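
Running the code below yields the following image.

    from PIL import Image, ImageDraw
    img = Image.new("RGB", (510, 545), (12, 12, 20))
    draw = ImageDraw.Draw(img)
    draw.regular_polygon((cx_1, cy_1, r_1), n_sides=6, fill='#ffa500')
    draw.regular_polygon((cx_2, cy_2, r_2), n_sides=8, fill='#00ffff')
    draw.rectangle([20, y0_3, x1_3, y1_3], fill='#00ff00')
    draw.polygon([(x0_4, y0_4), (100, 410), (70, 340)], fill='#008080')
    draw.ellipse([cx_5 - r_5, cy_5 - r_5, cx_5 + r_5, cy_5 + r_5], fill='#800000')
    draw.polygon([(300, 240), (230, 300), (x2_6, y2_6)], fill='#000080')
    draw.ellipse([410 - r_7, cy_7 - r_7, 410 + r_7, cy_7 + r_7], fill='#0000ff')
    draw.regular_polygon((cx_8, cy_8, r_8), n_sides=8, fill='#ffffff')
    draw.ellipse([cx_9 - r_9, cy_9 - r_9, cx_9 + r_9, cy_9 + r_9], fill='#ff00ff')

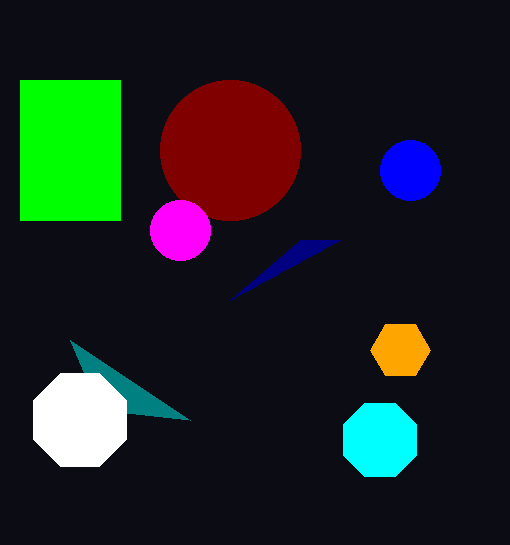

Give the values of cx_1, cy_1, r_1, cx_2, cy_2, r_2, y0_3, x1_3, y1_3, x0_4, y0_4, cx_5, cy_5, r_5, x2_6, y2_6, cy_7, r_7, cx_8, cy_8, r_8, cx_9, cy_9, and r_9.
cx_1 = 400
cy_1 = 350
r_1 = 30
cx_2 = 380
cy_2 = 440
r_2 = 40
y0_3 = 80
x1_3 = 120
y1_3 = 220
x0_4 = 190
y0_4 = 420
cx_5 = 230
cy_5 = 150
r_5 = 70
x2_6 = 340
y2_6 = 240
cy_7 = 170
r_7 = 30
cx_8 = 80
cy_8 = 420
r_8 = 50
cx_9 = 180
cy_9 = 230
r_9 = 30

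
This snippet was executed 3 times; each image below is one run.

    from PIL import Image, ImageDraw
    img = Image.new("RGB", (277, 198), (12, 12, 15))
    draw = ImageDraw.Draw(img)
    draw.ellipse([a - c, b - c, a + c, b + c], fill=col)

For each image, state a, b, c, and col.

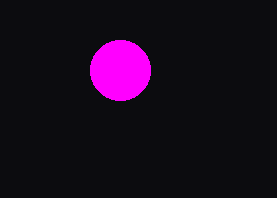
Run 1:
a = 120
b = 70
c = 30
col = 'magenta'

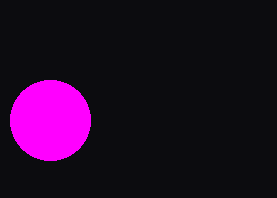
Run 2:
a = 50, b = 120, c = 40, col = 'magenta'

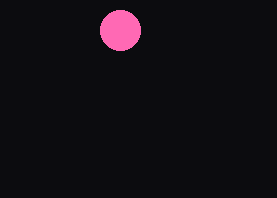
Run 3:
a = 120, b = 30, c = 20, col = 'hotpink'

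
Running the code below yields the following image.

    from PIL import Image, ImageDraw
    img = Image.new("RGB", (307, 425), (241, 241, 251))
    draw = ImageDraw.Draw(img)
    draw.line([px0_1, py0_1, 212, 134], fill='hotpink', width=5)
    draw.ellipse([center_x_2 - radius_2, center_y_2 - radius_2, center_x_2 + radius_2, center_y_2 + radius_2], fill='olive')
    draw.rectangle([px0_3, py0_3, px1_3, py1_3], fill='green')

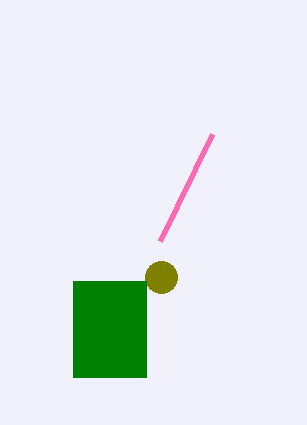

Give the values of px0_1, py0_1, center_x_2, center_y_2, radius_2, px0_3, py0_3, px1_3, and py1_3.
px0_1 = 160
py0_1 = 241
center_x_2 = 161
center_y_2 = 277
radius_2 = 16
px0_3 = 73
py0_3 = 281
px1_3 = 146
py1_3 = 377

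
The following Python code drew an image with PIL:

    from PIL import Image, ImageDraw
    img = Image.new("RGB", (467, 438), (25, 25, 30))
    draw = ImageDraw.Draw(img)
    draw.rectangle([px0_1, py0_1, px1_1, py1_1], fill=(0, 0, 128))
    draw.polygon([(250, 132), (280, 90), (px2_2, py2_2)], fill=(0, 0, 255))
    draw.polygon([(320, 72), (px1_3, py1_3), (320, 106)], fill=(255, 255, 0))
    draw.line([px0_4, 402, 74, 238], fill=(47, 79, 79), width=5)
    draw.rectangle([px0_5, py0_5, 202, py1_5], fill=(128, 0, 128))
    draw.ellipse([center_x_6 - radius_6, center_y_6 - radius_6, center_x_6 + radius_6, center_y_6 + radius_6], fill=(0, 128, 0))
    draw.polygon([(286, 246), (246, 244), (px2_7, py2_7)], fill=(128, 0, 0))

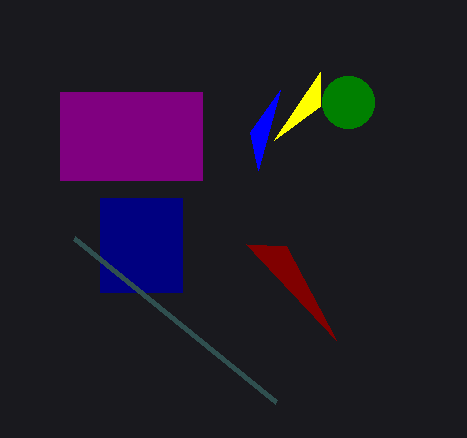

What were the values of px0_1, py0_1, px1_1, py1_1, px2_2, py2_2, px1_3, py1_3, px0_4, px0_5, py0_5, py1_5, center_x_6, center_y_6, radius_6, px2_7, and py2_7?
px0_1 = 100
py0_1 = 198
px1_1 = 182
py1_1 = 292
px2_2 = 258
py2_2 = 170
px1_3 = 274
py1_3 = 140
px0_4 = 276
px0_5 = 60
py0_5 = 92
py1_5 = 180
center_x_6 = 348
center_y_6 = 102
radius_6 = 26
px2_7 = 336
py2_7 = 340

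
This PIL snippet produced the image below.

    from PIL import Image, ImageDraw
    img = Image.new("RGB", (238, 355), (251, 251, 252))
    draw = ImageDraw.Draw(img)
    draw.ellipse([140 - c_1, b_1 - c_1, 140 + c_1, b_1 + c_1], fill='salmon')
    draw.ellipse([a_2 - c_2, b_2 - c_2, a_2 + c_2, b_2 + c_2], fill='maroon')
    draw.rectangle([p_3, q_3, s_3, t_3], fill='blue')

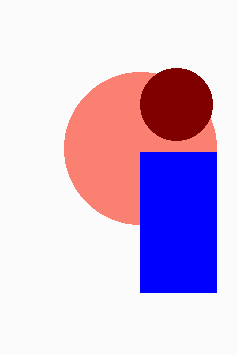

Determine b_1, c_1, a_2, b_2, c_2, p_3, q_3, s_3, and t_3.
b_1 = 148; c_1 = 76; a_2 = 176; b_2 = 104; c_2 = 36; p_3 = 140; q_3 = 152; s_3 = 216; t_3 = 292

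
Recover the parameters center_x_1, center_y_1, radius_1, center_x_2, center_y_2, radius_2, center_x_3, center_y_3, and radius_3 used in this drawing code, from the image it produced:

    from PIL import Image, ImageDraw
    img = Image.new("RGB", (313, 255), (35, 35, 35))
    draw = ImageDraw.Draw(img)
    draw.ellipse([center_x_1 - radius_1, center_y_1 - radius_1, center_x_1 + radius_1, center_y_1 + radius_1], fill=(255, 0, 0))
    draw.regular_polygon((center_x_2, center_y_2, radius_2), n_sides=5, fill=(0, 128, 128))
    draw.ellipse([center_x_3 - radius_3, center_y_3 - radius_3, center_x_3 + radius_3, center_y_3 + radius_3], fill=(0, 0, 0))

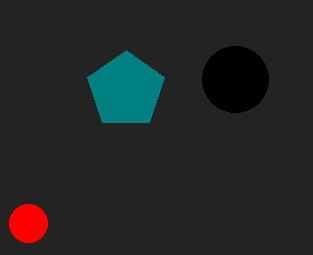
center_x_1 = 28
center_y_1 = 223
radius_1 = 19
center_x_2 = 126
center_y_2 = 90
radius_2 = 40
center_x_3 = 235
center_y_3 = 79
radius_3 = 33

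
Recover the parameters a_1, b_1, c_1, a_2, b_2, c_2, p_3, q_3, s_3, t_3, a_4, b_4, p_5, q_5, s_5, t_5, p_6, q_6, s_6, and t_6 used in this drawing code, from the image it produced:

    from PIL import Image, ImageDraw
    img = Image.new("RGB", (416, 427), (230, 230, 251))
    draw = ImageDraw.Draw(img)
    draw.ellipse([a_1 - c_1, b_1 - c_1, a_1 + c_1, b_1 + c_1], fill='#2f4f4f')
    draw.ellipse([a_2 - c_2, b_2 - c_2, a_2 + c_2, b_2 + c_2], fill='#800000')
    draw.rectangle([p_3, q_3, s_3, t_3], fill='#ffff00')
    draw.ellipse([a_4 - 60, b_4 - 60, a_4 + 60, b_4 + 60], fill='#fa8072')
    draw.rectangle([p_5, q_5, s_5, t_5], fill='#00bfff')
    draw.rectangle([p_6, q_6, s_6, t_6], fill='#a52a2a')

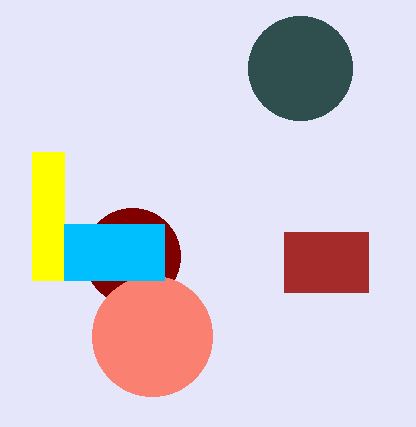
a_1 = 300, b_1 = 68, c_1 = 52, a_2 = 132, b_2 = 256, c_2 = 48, p_3 = 32, q_3 = 152, s_3 = 64, t_3 = 280, a_4 = 152, b_4 = 336, p_5 = 64, q_5 = 224, s_5 = 164, t_5 = 280, p_6 = 284, q_6 = 232, s_6 = 368, t_6 = 292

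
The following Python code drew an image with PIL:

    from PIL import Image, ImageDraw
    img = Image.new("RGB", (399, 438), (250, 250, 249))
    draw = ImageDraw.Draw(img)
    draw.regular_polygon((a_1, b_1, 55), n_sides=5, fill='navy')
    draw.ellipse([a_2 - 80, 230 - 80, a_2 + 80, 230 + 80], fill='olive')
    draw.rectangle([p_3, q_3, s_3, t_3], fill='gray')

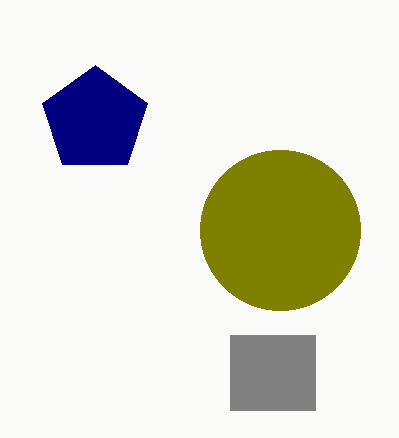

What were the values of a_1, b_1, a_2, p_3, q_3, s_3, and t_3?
a_1 = 95, b_1 = 120, a_2 = 280, p_3 = 230, q_3 = 335, s_3 = 315, t_3 = 410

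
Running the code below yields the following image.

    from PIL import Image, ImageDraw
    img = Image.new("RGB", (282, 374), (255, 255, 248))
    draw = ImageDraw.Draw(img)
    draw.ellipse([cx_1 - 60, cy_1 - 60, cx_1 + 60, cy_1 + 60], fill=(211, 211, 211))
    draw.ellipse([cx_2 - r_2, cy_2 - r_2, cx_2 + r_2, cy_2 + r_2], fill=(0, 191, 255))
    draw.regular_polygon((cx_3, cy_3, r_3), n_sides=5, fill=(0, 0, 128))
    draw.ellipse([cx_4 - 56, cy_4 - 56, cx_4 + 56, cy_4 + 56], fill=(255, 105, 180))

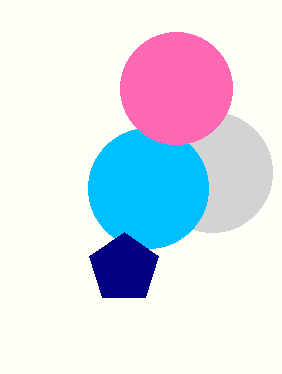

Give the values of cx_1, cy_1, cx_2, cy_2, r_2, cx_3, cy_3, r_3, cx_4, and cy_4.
cx_1 = 212; cy_1 = 172; cx_2 = 148; cy_2 = 188; r_2 = 60; cx_3 = 124; cy_3 = 268; r_3 = 36; cx_4 = 176; cy_4 = 88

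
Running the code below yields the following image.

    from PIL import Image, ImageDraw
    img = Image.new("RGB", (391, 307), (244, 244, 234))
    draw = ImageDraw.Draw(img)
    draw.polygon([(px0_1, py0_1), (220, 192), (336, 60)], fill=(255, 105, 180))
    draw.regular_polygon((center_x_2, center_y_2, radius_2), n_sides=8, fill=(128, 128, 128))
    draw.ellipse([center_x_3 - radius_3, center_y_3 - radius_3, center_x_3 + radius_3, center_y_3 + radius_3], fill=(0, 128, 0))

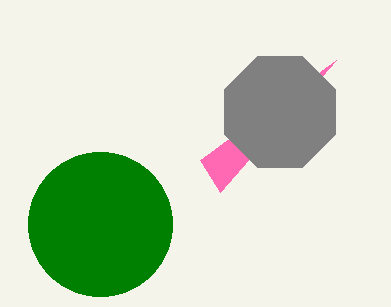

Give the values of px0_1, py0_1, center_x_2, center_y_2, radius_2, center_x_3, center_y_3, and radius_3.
px0_1 = 200; py0_1 = 160; center_x_2 = 280; center_y_2 = 112; radius_2 = 60; center_x_3 = 100; center_y_3 = 224; radius_3 = 72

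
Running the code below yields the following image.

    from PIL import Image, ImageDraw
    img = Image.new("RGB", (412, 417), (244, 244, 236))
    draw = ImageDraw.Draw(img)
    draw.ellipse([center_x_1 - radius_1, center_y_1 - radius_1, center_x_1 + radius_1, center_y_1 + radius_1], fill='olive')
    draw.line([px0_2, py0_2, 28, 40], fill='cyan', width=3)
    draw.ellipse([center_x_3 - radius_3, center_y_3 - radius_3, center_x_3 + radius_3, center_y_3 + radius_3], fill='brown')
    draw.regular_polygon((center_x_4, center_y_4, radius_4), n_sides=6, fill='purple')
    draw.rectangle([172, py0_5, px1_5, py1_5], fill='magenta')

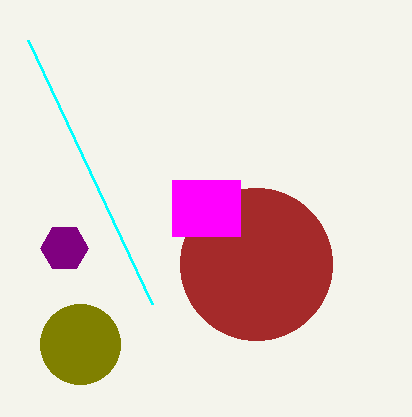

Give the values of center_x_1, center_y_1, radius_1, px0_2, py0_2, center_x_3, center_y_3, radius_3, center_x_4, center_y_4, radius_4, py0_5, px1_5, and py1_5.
center_x_1 = 80, center_y_1 = 344, radius_1 = 40, px0_2 = 152, py0_2 = 304, center_x_3 = 256, center_y_3 = 264, radius_3 = 76, center_x_4 = 64, center_y_4 = 248, radius_4 = 24, py0_5 = 180, px1_5 = 240, py1_5 = 236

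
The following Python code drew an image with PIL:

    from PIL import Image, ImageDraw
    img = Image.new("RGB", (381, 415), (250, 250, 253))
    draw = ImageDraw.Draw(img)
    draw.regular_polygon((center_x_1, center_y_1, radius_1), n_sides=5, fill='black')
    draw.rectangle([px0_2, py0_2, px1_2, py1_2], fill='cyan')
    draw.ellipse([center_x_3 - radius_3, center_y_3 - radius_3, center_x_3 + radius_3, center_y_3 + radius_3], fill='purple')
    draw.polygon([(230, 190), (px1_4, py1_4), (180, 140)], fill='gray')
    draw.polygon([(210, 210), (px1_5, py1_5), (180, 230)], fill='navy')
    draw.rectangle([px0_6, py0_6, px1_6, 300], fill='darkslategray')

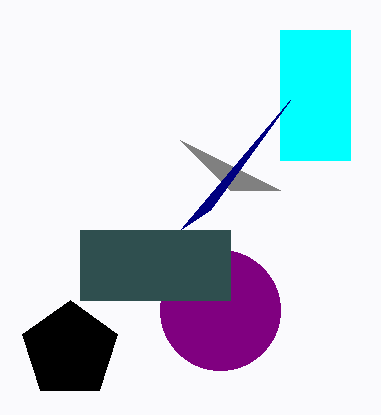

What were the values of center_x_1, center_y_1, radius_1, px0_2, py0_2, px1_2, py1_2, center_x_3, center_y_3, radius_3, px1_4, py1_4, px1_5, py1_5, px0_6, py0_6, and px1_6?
center_x_1 = 70; center_y_1 = 350; radius_1 = 50; px0_2 = 280; py0_2 = 30; px1_2 = 350; py1_2 = 160; center_x_3 = 220; center_y_3 = 310; radius_3 = 60; px1_4 = 280; py1_4 = 190; px1_5 = 290; py1_5 = 100; px0_6 = 80; py0_6 = 230; px1_6 = 230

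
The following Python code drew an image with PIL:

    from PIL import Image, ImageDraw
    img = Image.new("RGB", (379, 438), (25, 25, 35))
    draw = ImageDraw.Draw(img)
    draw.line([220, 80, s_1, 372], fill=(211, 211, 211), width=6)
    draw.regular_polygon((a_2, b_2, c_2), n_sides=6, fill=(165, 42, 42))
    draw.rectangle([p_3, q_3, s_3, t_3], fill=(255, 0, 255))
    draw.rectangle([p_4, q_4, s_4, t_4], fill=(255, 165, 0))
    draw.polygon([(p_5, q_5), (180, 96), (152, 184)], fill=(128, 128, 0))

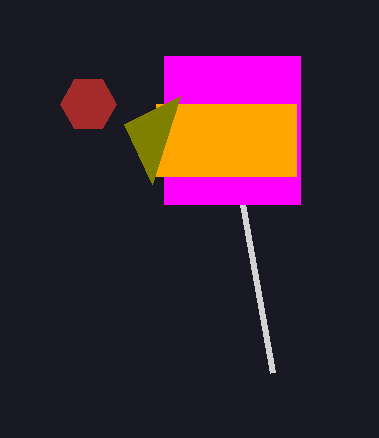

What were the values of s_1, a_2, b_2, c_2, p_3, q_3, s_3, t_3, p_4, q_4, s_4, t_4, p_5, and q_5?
s_1 = 272, a_2 = 88, b_2 = 104, c_2 = 28, p_3 = 164, q_3 = 56, s_3 = 300, t_3 = 204, p_4 = 156, q_4 = 104, s_4 = 296, t_4 = 176, p_5 = 124, q_5 = 124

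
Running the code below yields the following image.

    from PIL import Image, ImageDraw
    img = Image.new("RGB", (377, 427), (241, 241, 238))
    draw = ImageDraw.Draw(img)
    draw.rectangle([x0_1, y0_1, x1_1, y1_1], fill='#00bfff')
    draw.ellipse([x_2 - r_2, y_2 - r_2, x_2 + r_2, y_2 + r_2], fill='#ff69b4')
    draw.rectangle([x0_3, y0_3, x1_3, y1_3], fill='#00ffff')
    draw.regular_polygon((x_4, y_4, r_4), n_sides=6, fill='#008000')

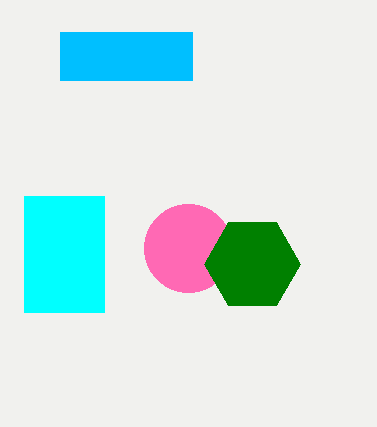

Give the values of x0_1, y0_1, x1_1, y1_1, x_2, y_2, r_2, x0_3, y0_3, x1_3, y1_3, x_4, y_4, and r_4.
x0_1 = 60
y0_1 = 32
x1_1 = 192
y1_1 = 80
x_2 = 188
y_2 = 248
r_2 = 44
x0_3 = 24
y0_3 = 196
x1_3 = 104
y1_3 = 312
x_4 = 252
y_4 = 264
r_4 = 48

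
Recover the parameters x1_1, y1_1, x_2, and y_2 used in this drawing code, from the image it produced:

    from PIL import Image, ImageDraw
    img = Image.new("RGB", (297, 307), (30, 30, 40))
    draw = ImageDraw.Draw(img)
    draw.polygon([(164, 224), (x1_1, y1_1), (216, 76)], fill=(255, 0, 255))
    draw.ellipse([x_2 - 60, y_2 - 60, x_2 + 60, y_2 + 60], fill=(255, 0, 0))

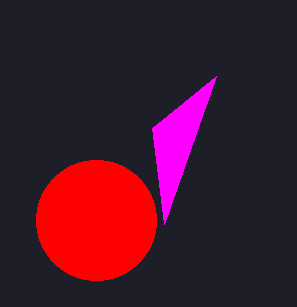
x1_1 = 152
y1_1 = 128
x_2 = 96
y_2 = 220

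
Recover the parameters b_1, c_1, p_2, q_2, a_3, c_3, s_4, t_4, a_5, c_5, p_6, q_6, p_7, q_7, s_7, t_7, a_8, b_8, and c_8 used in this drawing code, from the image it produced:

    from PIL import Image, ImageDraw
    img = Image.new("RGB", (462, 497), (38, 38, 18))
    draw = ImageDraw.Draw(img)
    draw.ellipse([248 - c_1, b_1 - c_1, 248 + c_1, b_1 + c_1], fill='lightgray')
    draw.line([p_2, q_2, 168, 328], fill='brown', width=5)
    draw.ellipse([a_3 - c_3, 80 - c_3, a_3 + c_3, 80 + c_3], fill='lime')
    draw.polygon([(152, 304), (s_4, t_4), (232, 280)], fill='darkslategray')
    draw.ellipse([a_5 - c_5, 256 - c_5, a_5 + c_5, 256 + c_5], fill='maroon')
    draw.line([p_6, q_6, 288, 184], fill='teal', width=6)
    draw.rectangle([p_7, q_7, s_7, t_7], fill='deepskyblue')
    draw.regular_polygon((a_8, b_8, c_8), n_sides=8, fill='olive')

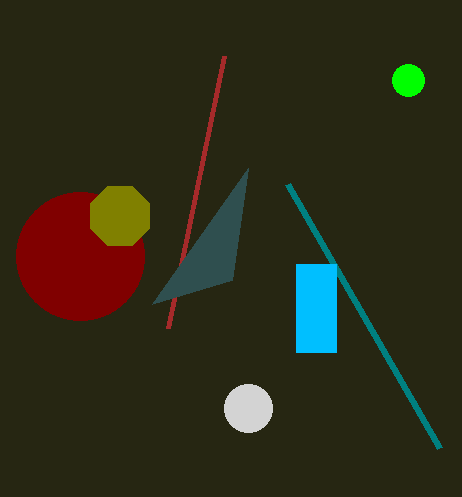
b_1 = 408, c_1 = 24, p_2 = 224, q_2 = 56, a_3 = 408, c_3 = 16, s_4 = 248, t_4 = 168, a_5 = 80, c_5 = 64, p_6 = 440, q_6 = 448, p_7 = 296, q_7 = 264, s_7 = 336, t_7 = 352, a_8 = 120, b_8 = 216, c_8 = 32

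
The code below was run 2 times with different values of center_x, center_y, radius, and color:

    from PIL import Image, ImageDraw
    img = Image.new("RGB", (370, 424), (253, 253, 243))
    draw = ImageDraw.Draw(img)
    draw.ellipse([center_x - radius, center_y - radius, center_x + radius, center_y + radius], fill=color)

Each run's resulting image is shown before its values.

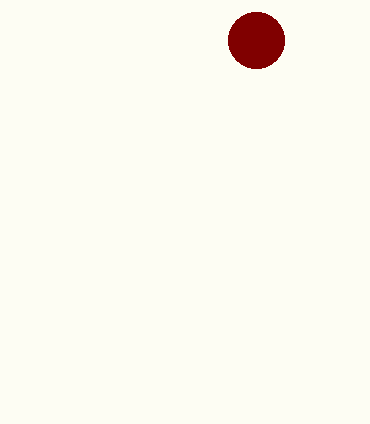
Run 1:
center_x = 256, center_y = 40, radius = 28, color = 'maroon'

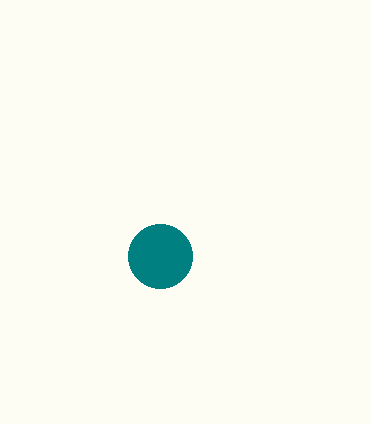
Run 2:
center_x = 160; center_y = 256; radius = 32; color = 'teal'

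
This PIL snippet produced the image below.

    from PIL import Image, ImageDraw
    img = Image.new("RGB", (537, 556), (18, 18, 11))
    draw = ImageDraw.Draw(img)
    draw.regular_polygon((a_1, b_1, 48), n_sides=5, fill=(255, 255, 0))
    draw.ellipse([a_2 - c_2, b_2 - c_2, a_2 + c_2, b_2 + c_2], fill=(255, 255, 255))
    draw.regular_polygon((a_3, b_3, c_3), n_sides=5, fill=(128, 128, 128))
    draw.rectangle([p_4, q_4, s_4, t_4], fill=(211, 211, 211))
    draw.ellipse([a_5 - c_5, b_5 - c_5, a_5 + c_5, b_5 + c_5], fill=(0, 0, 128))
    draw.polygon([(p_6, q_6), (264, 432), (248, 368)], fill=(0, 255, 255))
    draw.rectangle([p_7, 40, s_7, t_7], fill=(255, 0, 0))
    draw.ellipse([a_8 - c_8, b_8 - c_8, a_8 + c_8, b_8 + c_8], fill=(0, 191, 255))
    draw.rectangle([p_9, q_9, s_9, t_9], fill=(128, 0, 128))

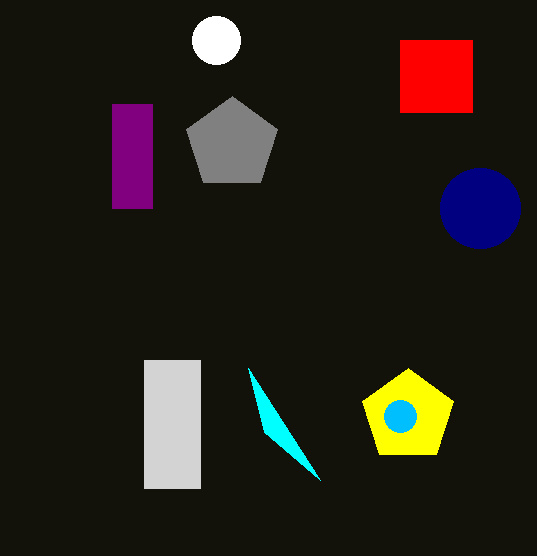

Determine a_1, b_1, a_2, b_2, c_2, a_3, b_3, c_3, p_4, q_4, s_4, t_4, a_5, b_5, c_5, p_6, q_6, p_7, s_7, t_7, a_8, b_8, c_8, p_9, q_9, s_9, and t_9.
a_1 = 408; b_1 = 416; a_2 = 216; b_2 = 40; c_2 = 24; a_3 = 232; b_3 = 144; c_3 = 48; p_4 = 144; q_4 = 360; s_4 = 200; t_4 = 488; a_5 = 480; b_5 = 208; c_5 = 40; p_6 = 320; q_6 = 480; p_7 = 400; s_7 = 472; t_7 = 112; a_8 = 400; b_8 = 416; c_8 = 16; p_9 = 112; q_9 = 104; s_9 = 152; t_9 = 208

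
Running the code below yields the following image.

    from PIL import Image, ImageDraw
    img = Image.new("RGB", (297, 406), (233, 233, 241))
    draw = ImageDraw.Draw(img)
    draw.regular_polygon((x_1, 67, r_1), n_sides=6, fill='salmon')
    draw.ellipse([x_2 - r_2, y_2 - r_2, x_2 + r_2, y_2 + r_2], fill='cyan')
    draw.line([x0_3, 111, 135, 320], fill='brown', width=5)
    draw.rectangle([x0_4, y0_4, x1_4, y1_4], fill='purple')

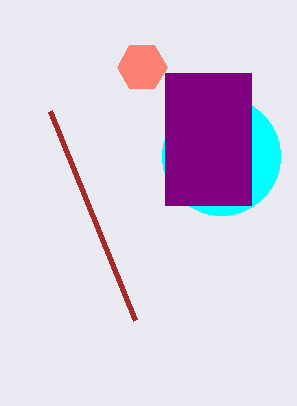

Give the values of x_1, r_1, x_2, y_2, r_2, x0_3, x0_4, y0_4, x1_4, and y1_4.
x_1 = 142
r_1 = 25
x_2 = 221
y_2 = 156
r_2 = 59
x0_3 = 50
x0_4 = 165
y0_4 = 73
x1_4 = 251
y1_4 = 205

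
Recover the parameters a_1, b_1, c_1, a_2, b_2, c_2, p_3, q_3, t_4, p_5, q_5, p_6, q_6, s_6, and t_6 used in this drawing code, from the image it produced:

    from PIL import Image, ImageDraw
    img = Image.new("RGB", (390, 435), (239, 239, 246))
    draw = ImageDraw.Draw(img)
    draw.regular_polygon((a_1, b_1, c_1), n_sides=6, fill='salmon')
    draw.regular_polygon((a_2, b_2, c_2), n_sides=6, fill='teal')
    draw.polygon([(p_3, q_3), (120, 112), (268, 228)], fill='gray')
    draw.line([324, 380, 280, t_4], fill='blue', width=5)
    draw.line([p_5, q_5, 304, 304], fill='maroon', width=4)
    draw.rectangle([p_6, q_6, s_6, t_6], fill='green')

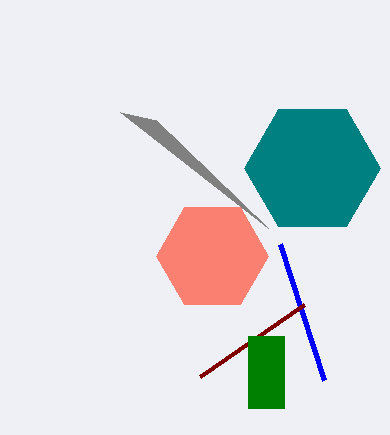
a_1 = 212, b_1 = 256, c_1 = 56, a_2 = 312, b_2 = 168, c_2 = 68, p_3 = 156, q_3 = 120, t_4 = 244, p_5 = 200, q_5 = 376, p_6 = 248, q_6 = 336, s_6 = 284, t_6 = 408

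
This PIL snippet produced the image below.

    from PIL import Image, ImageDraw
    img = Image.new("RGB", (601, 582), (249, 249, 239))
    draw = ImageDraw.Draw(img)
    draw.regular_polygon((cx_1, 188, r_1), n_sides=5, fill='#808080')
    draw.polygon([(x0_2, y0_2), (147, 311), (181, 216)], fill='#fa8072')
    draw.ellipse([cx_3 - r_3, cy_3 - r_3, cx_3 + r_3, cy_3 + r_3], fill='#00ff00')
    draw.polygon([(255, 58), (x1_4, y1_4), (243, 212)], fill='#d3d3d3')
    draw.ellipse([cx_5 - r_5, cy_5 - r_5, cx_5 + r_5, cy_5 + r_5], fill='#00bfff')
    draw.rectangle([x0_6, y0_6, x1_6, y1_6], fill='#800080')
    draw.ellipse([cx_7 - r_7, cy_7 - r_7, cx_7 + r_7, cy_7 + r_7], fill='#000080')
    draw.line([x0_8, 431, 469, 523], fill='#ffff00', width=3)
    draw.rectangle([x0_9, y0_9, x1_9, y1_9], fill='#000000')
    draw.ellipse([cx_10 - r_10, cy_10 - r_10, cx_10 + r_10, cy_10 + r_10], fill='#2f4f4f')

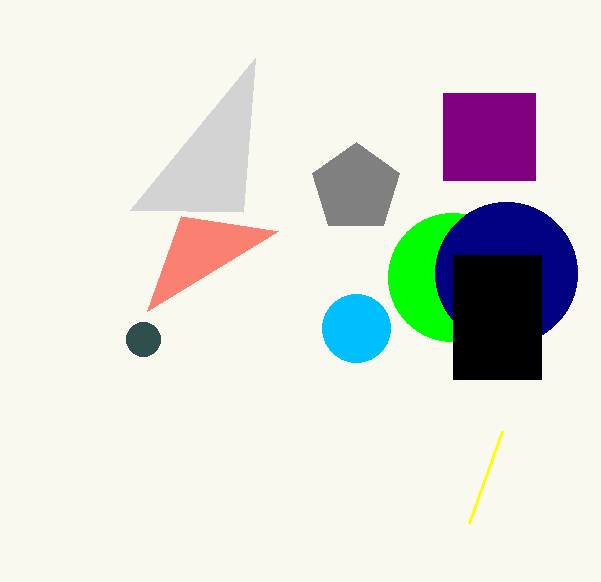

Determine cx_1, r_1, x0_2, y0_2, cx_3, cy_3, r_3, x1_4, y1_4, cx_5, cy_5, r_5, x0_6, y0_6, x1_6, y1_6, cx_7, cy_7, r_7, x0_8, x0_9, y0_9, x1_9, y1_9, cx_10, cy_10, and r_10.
cx_1 = 356; r_1 = 46; x0_2 = 278; y0_2 = 231; cx_3 = 452; cy_3 = 277; r_3 = 64; x1_4 = 130; y1_4 = 210; cx_5 = 356; cy_5 = 328; r_5 = 34; x0_6 = 443; y0_6 = 93; x1_6 = 535; y1_6 = 180; cx_7 = 506; cy_7 = 273; r_7 = 71; x0_8 = 502; x0_9 = 453; y0_9 = 255; x1_9 = 541; y1_9 = 379; cx_10 = 143; cy_10 = 339; r_10 = 17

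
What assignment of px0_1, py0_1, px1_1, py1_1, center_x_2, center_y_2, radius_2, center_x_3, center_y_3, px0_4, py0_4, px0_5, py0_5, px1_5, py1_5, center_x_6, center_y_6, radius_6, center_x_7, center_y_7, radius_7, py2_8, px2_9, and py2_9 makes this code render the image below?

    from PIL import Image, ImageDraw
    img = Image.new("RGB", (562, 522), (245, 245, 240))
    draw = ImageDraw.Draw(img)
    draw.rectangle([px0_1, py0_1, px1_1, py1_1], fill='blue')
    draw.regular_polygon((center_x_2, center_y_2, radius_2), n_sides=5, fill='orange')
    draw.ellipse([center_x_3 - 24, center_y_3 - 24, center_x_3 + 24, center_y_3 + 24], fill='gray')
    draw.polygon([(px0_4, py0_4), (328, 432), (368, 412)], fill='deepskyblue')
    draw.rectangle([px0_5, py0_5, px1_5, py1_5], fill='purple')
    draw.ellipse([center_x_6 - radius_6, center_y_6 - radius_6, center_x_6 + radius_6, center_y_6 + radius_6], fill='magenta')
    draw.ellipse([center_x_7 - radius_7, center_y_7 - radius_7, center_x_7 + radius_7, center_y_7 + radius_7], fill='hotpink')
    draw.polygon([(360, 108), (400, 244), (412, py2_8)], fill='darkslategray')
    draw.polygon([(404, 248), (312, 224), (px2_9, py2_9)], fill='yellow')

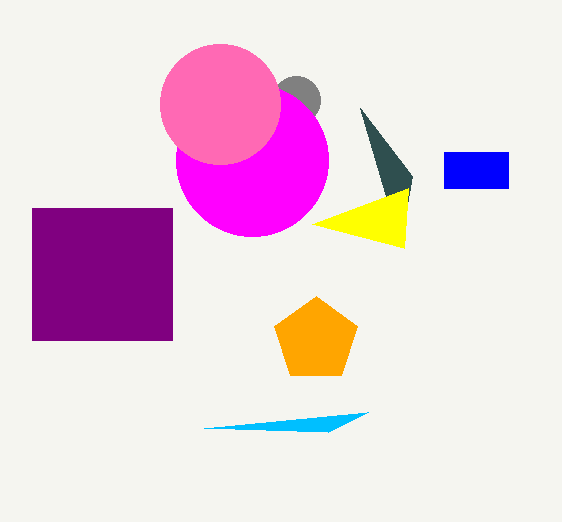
px0_1 = 444; py0_1 = 152; px1_1 = 508; py1_1 = 188; center_x_2 = 316; center_y_2 = 340; radius_2 = 44; center_x_3 = 296; center_y_3 = 100; px0_4 = 204; py0_4 = 428; px0_5 = 32; py0_5 = 208; px1_5 = 172; py1_5 = 340; center_x_6 = 252; center_y_6 = 160; radius_6 = 76; center_x_7 = 220; center_y_7 = 104; radius_7 = 60; py2_8 = 176; px2_9 = 408; py2_9 = 188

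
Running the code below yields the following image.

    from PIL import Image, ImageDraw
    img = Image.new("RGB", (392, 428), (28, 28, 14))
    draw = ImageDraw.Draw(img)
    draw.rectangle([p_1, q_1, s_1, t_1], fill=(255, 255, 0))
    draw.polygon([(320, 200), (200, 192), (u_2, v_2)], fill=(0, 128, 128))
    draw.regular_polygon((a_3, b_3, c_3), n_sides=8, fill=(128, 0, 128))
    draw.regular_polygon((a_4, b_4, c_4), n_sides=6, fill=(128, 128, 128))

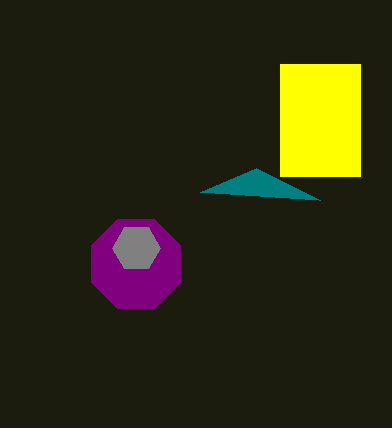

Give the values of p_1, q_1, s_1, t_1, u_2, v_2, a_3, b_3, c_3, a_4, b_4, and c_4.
p_1 = 280, q_1 = 64, s_1 = 360, t_1 = 176, u_2 = 256, v_2 = 168, a_3 = 136, b_3 = 264, c_3 = 48, a_4 = 136, b_4 = 248, c_4 = 24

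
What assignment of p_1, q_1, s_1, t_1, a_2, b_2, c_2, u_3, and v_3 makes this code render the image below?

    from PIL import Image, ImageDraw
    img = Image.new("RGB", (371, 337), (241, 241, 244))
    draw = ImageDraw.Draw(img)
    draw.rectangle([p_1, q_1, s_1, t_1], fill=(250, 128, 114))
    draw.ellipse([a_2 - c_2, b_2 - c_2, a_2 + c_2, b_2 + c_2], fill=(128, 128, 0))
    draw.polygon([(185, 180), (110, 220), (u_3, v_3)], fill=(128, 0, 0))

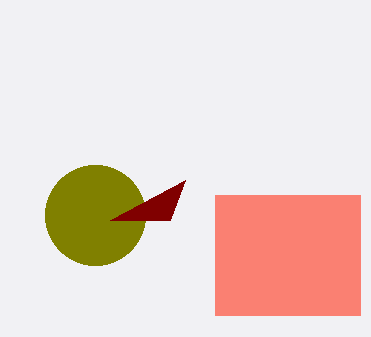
p_1 = 215; q_1 = 195; s_1 = 360; t_1 = 315; a_2 = 95; b_2 = 215; c_2 = 50; u_3 = 170; v_3 = 220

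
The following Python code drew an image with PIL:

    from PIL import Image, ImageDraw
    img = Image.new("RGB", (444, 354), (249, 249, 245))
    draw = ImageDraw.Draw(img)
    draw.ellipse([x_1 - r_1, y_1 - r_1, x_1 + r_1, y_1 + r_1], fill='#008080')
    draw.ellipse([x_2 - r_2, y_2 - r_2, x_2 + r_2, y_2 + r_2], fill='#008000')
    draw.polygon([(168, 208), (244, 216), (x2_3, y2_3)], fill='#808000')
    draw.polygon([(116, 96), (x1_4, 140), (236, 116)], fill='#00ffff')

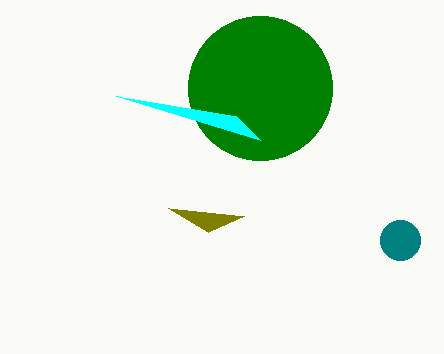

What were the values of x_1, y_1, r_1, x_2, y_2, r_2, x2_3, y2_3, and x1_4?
x_1 = 400, y_1 = 240, r_1 = 20, x_2 = 260, y_2 = 88, r_2 = 72, x2_3 = 208, y2_3 = 232, x1_4 = 260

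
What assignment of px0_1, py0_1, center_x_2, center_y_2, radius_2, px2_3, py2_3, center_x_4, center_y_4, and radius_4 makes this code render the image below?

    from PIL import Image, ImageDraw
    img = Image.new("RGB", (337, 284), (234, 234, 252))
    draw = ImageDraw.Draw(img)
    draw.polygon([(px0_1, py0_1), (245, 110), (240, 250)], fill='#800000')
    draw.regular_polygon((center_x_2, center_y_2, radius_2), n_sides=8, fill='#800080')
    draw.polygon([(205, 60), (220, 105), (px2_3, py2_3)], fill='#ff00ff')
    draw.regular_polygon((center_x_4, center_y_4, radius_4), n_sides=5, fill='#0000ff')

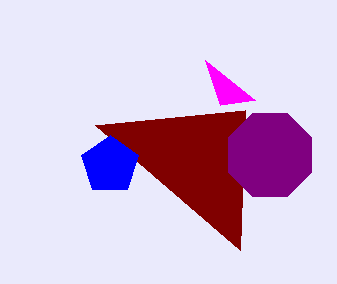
px0_1 = 95, py0_1 = 125, center_x_2 = 270, center_y_2 = 155, radius_2 = 45, px2_3 = 255, py2_3 = 100, center_x_4 = 110, center_y_4 = 165, radius_4 = 30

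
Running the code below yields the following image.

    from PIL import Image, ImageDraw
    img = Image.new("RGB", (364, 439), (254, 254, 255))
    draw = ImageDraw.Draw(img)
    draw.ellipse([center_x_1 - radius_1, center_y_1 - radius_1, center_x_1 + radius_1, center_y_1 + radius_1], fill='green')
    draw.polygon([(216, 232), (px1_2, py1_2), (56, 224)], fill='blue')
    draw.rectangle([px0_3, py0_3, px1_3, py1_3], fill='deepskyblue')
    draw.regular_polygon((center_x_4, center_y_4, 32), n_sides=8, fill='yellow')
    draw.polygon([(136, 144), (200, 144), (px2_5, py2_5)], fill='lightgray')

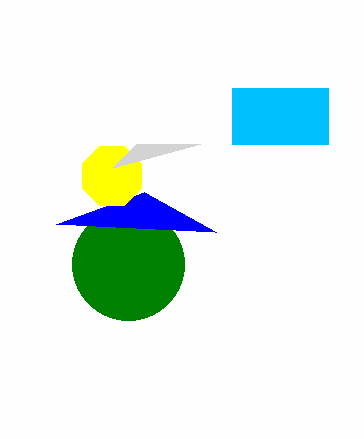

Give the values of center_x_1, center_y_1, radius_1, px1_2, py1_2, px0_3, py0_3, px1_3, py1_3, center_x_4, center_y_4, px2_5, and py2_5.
center_x_1 = 128; center_y_1 = 264; radius_1 = 56; px1_2 = 144; py1_2 = 192; px0_3 = 232; py0_3 = 88; px1_3 = 328; py1_3 = 144; center_x_4 = 112; center_y_4 = 176; px2_5 = 112; py2_5 = 168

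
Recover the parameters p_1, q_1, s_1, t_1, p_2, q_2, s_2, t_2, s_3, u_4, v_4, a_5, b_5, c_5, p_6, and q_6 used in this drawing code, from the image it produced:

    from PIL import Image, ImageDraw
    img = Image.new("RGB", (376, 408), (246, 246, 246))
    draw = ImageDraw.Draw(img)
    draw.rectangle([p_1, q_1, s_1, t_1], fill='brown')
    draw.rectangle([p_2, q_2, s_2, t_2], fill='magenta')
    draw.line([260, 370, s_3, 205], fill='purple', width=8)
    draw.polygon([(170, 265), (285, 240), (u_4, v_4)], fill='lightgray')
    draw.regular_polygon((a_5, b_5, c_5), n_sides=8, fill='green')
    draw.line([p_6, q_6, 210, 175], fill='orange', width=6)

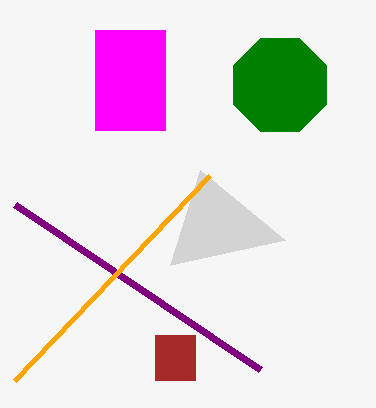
p_1 = 155, q_1 = 335, s_1 = 195, t_1 = 380, p_2 = 95, q_2 = 30, s_2 = 165, t_2 = 130, s_3 = 15, u_4 = 200, v_4 = 170, a_5 = 280, b_5 = 85, c_5 = 50, p_6 = 15, q_6 = 380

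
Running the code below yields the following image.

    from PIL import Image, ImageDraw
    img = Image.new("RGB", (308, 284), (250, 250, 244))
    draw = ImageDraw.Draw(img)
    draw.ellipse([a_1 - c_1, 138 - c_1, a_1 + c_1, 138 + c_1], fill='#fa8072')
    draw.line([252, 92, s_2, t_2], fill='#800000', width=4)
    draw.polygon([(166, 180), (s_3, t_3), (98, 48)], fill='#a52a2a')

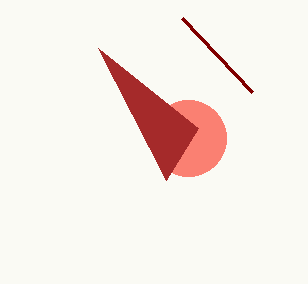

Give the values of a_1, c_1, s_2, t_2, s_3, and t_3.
a_1 = 188, c_1 = 38, s_2 = 182, t_2 = 18, s_3 = 198, t_3 = 128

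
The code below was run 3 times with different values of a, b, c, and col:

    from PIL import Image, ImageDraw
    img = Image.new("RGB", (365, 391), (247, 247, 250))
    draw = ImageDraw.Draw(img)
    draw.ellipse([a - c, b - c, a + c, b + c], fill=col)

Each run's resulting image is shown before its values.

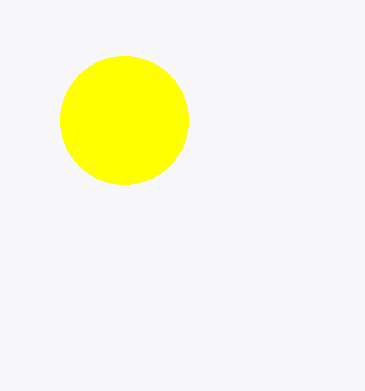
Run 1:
a = 124, b = 120, c = 64, col = 'yellow'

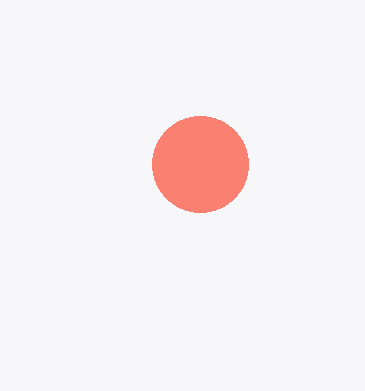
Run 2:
a = 200; b = 164; c = 48; col = 'salmon'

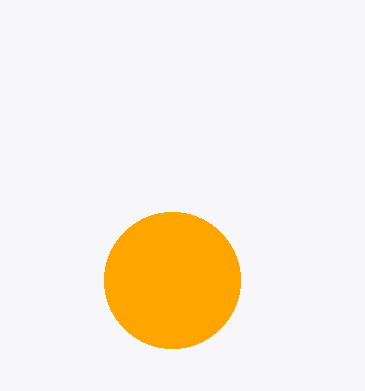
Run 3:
a = 172; b = 280; c = 68; col = 'orange'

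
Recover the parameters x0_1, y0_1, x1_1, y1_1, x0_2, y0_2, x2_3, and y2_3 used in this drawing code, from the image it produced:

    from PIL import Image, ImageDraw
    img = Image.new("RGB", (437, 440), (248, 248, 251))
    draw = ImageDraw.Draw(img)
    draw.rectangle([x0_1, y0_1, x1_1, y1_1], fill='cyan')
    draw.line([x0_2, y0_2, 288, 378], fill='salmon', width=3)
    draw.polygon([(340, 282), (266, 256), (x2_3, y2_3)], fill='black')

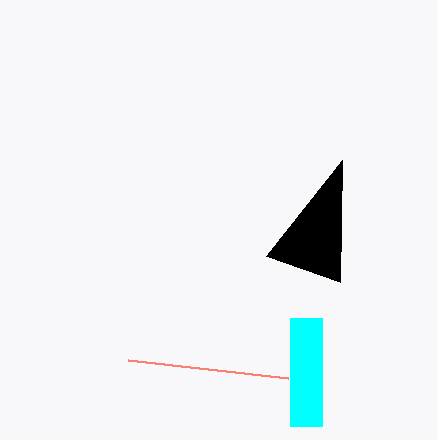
x0_1 = 290, y0_1 = 318, x1_1 = 322, y1_1 = 426, x0_2 = 128, y0_2 = 360, x2_3 = 342, y2_3 = 160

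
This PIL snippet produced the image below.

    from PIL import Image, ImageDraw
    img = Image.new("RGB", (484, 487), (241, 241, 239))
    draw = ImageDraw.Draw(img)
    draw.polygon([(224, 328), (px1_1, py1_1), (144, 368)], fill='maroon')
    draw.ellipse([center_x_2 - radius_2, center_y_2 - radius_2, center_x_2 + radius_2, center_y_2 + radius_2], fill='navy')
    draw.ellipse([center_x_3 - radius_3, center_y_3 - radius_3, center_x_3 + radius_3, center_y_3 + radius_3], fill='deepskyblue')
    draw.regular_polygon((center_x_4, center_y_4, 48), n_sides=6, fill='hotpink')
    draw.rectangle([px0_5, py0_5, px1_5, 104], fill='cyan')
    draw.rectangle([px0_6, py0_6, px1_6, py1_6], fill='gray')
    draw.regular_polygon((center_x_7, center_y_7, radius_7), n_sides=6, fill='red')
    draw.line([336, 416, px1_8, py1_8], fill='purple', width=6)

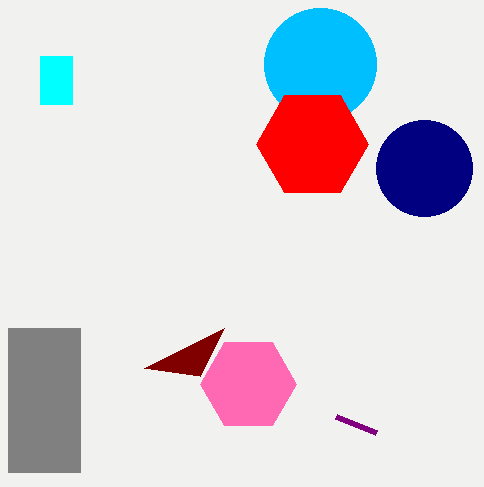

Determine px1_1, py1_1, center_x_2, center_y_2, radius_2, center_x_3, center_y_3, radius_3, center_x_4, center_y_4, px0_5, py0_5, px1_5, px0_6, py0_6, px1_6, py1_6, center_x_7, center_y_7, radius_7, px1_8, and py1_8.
px1_1 = 200; py1_1 = 376; center_x_2 = 424; center_y_2 = 168; radius_2 = 48; center_x_3 = 320; center_y_3 = 64; radius_3 = 56; center_x_4 = 248; center_y_4 = 384; px0_5 = 40; py0_5 = 56; px1_5 = 72; px0_6 = 8; py0_6 = 328; px1_6 = 80; py1_6 = 472; center_x_7 = 312; center_y_7 = 144; radius_7 = 56; px1_8 = 376; py1_8 = 432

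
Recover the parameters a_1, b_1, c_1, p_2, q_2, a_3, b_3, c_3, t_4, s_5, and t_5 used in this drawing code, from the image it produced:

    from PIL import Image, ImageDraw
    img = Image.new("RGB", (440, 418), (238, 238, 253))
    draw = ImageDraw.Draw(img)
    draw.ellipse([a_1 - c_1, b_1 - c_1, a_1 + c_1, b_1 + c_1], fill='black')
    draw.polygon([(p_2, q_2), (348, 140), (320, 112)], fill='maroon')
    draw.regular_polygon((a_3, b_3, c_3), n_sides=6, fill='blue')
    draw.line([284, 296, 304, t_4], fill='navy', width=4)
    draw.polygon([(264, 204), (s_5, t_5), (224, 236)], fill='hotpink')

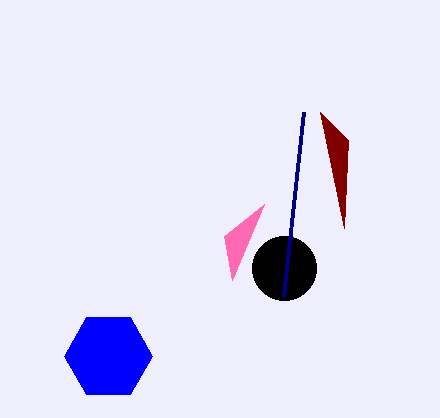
a_1 = 284
b_1 = 268
c_1 = 32
p_2 = 344
q_2 = 228
a_3 = 108
b_3 = 356
c_3 = 44
t_4 = 112
s_5 = 232
t_5 = 280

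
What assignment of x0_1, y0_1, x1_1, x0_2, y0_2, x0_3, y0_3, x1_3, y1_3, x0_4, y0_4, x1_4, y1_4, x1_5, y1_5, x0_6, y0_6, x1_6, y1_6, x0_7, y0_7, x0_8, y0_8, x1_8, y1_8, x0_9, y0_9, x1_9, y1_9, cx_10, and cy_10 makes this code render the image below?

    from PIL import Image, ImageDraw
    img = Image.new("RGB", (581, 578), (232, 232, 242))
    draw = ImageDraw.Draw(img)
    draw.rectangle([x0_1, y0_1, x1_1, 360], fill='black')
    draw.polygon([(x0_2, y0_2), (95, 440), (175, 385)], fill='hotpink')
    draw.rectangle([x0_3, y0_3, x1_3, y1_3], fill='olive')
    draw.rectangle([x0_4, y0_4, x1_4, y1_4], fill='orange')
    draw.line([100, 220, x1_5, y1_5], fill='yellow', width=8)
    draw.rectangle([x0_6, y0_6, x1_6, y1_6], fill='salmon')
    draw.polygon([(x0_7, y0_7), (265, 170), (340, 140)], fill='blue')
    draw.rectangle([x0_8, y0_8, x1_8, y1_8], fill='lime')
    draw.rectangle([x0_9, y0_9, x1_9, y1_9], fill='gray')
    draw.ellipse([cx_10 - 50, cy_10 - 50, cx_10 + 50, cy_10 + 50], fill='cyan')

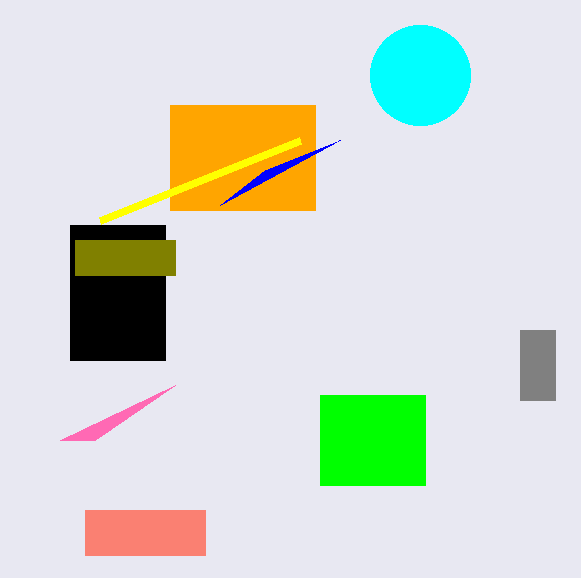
x0_1 = 70; y0_1 = 225; x1_1 = 165; x0_2 = 60; y0_2 = 440; x0_3 = 75; y0_3 = 240; x1_3 = 175; y1_3 = 275; x0_4 = 170; y0_4 = 105; x1_4 = 315; y1_4 = 210; x1_5 = 300; y1_5 = 140; x0_6 = 85; y0_6 = 510; x1_6 = 205; y1_6 = 555; x0_7 = 220; y0_7 = 205; x0_8 = 320; y0_8 = 395; x1_8 = 425; y1_8 = 485; x0_9 = 520; y0_9 = 330; x1_9 = 555; y1_9 = 400; cx_10 = 420; cy_10 = 75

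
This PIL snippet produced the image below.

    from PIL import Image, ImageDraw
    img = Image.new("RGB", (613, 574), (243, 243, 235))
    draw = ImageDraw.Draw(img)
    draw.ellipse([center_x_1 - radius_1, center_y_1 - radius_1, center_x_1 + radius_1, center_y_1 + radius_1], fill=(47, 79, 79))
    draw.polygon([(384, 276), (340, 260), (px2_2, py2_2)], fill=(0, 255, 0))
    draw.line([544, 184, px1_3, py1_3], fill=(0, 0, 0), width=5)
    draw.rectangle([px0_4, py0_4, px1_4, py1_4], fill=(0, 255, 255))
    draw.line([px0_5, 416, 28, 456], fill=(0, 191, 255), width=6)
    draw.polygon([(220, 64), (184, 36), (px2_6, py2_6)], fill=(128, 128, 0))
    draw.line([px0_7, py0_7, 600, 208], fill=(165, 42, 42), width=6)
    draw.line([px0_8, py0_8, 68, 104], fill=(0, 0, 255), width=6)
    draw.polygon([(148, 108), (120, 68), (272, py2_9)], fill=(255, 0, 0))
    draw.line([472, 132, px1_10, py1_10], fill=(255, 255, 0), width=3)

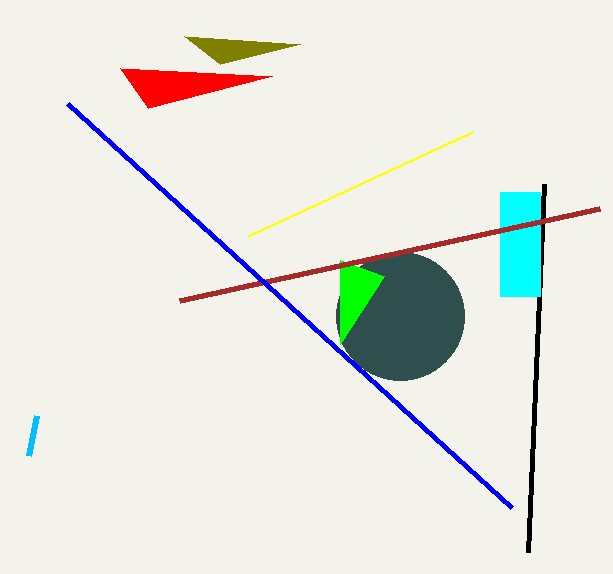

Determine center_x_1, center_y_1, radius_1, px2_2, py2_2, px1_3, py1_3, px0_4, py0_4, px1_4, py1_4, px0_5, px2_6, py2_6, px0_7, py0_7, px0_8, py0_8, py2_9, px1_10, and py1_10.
center_x_1 = 400, center_y_1 = 316, radius_1 = 64, px2_2 = 340, py2_2 = 344, px1_3 = 528, py1_3 = 552, px0_4 = 500, py0_4 = 192, px1_4 = 540, py1_4 = 296, px0_5 = 36, px2_6 = 300, py2_6 = 44, px0_7 = 180, py0_7 = 300, px0_8 = 512, py0_8 = 508, py2_9 = 76, px1_10 = 248, py1_10 = 236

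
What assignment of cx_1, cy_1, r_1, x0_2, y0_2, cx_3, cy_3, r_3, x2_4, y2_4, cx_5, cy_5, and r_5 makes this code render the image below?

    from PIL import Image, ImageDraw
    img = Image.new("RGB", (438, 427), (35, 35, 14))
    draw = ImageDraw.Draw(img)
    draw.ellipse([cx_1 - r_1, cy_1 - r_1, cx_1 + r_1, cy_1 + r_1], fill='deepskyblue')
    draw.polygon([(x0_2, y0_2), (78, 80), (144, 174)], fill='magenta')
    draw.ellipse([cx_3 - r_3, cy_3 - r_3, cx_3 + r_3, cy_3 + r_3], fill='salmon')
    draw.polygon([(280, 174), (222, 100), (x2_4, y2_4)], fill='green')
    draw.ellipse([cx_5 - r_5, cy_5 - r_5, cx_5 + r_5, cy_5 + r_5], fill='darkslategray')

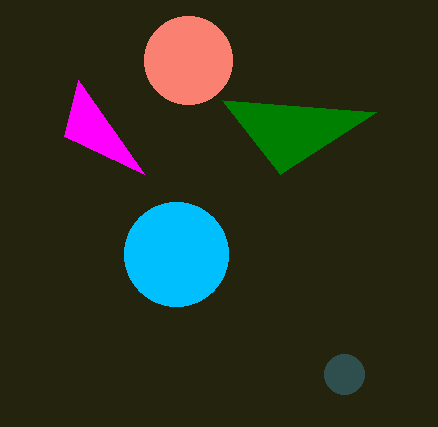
cx_1 = 176
cy_1 = 254
r_1 = 52
x0_2 = 64
y0_2 = 136
cx_3 = 188
cy_3 = 60
r_3 = 44
x2_4 = 376
y2_4 = 112
cx_5 = 344
cy_5 = 374
r_5 = 20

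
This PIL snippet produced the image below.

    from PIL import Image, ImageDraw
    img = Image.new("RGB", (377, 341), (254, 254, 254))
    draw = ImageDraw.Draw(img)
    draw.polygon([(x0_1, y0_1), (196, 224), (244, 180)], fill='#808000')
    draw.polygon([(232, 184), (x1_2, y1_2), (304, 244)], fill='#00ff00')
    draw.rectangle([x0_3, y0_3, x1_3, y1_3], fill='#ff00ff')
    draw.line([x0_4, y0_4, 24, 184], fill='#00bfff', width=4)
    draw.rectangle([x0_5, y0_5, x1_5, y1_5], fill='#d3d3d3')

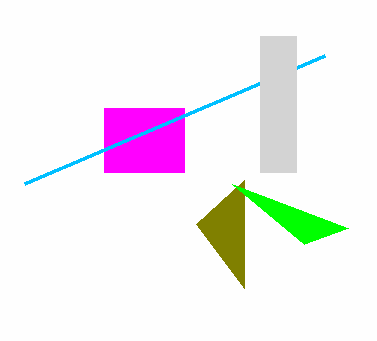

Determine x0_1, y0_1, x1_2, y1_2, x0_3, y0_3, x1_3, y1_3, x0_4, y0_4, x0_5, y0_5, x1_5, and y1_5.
x0_1 = 244; y0_1 = 288; x1_2 = 348; y1_2 = 228; x0_3 = 104; y0_3 = 108; x1_3 = 184; y1_3 = 172; x0_4 = 324; y0_4 = 56; x0_5 = 260; y0_5 = 36; x1_5 = 296; y1_5 = 172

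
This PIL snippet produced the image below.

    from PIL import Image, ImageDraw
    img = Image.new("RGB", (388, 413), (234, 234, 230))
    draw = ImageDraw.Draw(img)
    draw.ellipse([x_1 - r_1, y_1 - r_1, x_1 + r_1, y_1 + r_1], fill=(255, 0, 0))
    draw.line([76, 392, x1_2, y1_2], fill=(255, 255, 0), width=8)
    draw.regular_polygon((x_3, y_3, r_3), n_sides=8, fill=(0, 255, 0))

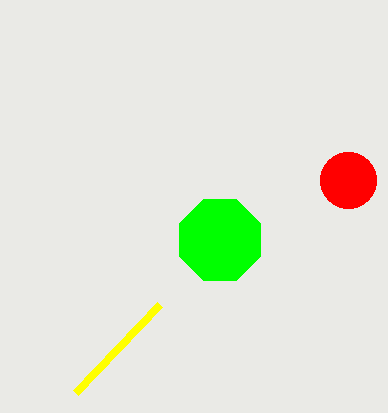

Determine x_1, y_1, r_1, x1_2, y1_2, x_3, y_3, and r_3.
x_1 = 348; y_1 = 180; r_1 = 28; x1_2 = 160; y1_2 = 304; x_3 = 220; y_3 = 240; r_3 = 44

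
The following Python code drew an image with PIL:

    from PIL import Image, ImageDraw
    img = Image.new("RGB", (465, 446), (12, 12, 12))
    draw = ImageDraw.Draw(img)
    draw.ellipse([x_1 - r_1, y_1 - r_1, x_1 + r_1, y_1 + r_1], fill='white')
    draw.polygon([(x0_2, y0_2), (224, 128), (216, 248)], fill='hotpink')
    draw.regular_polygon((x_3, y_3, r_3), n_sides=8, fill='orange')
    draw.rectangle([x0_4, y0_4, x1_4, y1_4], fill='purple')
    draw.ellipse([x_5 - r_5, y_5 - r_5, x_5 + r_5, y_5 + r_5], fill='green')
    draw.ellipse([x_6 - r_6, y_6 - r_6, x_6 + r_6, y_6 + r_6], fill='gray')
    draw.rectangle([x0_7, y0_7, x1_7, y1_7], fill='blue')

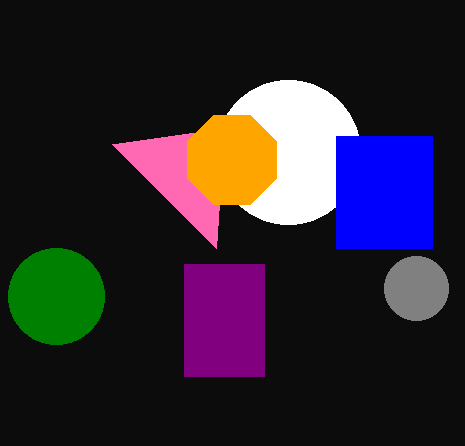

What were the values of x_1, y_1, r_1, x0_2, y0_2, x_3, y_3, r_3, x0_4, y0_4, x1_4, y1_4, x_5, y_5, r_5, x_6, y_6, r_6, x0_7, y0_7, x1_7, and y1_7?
x_1 = 288; y_1 = 152; r_1 = 72; x0_2 = 112; y0_2 = 144; x_3 = 232; y_3 = 160; r_3 = 48; x0_4 = 184; y0_4 = 264; x1_4 = 264; y1_4 = 376; x_5 = 56; y_5 = 296; r_5 = 48; x_6 = 416; y_6 = 288; r_6 = 32; x0_7 = 336; y0_7 = 136; x1_7 = 432; y1_7 = 248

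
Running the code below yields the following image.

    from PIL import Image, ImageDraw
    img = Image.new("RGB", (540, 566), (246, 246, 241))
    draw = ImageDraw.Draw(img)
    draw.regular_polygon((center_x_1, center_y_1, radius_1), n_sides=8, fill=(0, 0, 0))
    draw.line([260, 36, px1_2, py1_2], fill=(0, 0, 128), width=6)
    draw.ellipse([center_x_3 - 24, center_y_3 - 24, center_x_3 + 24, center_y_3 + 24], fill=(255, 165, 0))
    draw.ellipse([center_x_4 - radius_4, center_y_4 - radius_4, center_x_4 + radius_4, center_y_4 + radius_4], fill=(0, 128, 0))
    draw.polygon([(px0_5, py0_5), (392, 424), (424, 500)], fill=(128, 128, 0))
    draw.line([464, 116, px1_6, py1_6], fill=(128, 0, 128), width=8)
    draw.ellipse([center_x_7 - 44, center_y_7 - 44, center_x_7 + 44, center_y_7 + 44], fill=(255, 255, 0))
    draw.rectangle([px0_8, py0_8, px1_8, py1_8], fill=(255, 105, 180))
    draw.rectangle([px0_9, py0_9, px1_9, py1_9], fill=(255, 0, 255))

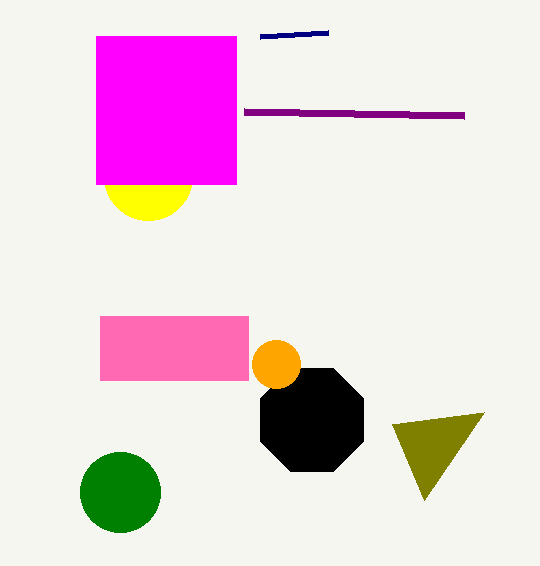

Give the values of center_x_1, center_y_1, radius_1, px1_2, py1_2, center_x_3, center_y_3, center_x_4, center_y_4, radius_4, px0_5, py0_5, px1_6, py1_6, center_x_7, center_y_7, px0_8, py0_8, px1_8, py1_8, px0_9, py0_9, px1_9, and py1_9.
center_x_1 = 312; center_y_1 = 420; radius_1 = 56; px1_2 = 328; py1_2 = 32; center_x_3 = 276; center_y_3 = 364; center_x_4 = 120; center_y_4 = 492; radius_4 = 40; px0_5 = 484; py0_5 = 412; px1_6 = 244; py1_6 = 112; center_x_7 = 148; center_y_7 = 176; px0_8 = 100; py0_8 = 316; px1_8 = 248; py1_8 = 380; px0_9 = 96; py0_9 = 36; px1_9 = 236; py1_9 = 184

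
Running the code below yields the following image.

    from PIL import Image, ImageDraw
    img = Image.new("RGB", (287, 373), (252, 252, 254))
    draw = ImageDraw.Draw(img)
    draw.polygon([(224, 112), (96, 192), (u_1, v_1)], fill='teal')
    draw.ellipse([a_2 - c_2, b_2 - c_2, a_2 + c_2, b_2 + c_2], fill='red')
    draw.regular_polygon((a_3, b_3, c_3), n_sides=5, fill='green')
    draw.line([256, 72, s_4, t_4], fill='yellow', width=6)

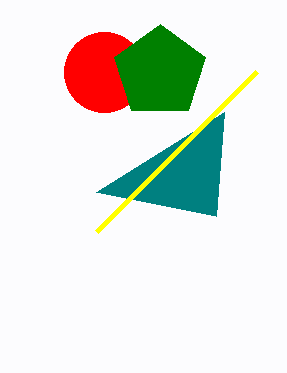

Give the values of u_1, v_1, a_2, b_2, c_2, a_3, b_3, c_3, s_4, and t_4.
u_1 = 216; v_1 = 216; a_2 = 104; b_2 = 72; c_2 = 40; a_3 = 160; b_3 = 72; c_3 = 48; s_4 = 96; t_4 = 232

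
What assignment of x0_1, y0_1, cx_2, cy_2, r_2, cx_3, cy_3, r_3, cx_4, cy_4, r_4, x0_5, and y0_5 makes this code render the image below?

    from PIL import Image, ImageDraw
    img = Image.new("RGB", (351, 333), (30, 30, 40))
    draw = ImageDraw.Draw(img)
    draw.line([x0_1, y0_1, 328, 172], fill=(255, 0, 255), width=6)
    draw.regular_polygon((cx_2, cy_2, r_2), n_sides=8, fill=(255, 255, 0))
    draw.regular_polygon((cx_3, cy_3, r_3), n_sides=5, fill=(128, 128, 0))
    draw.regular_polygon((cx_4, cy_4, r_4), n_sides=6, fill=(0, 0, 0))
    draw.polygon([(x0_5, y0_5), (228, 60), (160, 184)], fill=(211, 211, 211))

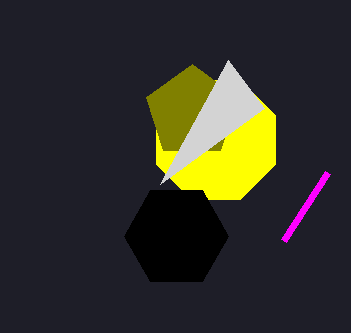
x0_1 = 284; y0_1 = 240; cx_2 = 216; cy_2 = 140; r_2 = 64; cx_3 = 192; cy_3 = 112; r_3 = 48; cx_4 = 176; cy_4 = 236; r_4 = 52; x0_5 = 264; y0_5 = 108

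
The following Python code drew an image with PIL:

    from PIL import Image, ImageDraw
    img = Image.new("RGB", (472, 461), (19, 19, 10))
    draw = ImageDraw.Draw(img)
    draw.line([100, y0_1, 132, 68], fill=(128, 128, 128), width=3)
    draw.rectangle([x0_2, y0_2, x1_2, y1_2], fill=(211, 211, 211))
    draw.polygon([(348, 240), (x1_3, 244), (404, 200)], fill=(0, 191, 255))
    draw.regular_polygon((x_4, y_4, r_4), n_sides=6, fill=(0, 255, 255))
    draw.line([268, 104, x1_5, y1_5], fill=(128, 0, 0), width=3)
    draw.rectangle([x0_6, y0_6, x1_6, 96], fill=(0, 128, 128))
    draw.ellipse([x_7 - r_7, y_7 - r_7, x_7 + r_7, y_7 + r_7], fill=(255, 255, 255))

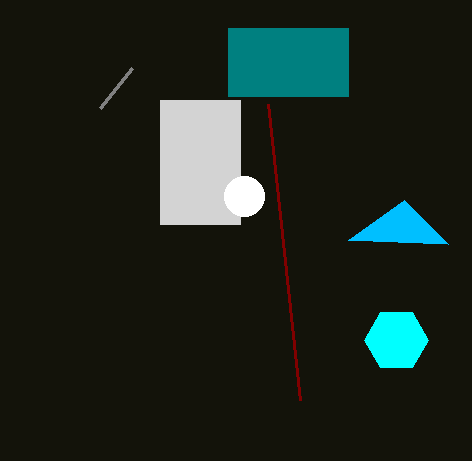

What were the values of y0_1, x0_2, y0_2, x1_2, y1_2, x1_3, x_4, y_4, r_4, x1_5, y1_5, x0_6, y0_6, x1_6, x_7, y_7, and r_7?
y0_1 = 108; x0_2 = 160; y0_2 = 100; x1_2 = 240; y1_2 = 224; x1_3 = 448; x_4 = 396; y_4 = 340; r_4 = 32; x1_5 = 300; y1_5 = 400; x0_6 = 228; y0_6 = 28; x1_6 = 348; x_7 = 244; y_7 = 196; r_7 = 20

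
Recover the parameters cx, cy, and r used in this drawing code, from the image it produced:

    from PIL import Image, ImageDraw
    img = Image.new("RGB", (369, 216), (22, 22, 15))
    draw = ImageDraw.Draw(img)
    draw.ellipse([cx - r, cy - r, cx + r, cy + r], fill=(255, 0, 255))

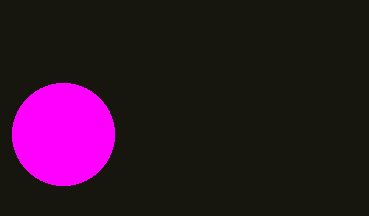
cx = 63, cy = 134, r = 51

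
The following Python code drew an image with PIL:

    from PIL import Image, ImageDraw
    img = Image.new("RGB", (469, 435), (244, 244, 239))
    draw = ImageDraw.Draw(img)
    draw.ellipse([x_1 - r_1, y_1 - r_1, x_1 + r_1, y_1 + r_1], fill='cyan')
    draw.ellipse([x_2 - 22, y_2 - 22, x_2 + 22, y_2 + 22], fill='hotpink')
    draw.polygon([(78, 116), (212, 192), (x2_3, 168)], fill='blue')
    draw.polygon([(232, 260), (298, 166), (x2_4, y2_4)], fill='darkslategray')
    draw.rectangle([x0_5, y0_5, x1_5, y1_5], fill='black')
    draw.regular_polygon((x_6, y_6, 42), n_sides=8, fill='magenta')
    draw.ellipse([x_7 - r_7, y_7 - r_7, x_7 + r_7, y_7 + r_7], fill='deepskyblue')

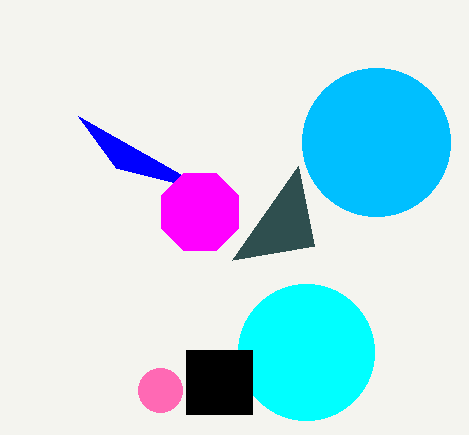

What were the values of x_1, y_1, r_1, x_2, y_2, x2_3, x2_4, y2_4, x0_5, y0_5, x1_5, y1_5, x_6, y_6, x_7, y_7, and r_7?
x_1 = 306, y_1 = 352, r_1 = 68, x_2 = 160, y_2 = 390, x2_3 = 116, x2_4 = 314, y2_4 = 246, x0_5 = 186, y0_5 = 350, x1_5 = 252, y1_5 = 414, x_6 = 200, y_6 = 212, x_7 = 376, y_7 = 142, r_7 = 74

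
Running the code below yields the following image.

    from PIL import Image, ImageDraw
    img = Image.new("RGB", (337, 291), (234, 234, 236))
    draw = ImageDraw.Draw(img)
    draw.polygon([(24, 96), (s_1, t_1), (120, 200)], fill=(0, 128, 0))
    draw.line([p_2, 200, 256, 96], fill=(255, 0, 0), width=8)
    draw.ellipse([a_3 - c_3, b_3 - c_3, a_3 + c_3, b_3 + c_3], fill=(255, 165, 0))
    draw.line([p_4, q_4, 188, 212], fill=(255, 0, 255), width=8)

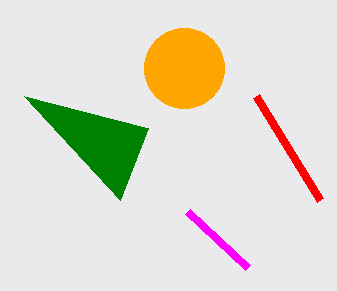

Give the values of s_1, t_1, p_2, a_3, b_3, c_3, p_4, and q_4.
s_1 = 148, t_1 = 128, p_2 = 320, a_3 = 184, b_3 = 68, c_3 = 40, p_4 = 248, q_4 = 268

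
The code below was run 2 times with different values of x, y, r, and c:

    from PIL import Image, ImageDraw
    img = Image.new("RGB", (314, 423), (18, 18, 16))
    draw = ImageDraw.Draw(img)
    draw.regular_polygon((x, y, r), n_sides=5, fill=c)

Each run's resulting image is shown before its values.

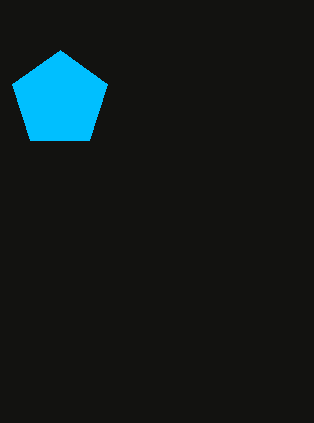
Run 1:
x = 60, y = 100, r = 50, c = 'deepskyblue'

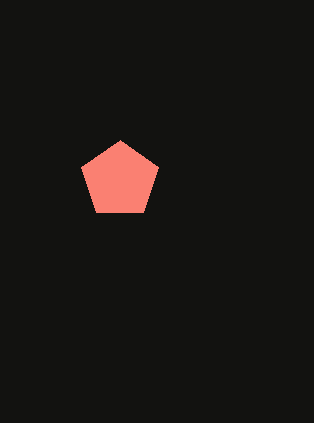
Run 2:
x = 120
y = 180
r = 40
c = 'salmon'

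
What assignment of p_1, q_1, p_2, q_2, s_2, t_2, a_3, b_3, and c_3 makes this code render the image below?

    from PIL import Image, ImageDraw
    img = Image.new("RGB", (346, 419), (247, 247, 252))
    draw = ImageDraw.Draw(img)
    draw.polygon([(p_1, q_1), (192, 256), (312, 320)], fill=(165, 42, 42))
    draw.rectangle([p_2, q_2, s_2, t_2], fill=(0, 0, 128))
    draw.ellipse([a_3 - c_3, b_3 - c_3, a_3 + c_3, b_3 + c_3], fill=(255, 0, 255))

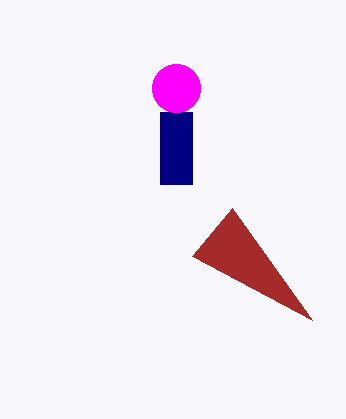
p_1 = 232
q_1 = 208
p_2 = 160
q_2 = 112
s_2 = 192
t_2 = 184
a_3 = 176
b_3 = 88
c_3 = 24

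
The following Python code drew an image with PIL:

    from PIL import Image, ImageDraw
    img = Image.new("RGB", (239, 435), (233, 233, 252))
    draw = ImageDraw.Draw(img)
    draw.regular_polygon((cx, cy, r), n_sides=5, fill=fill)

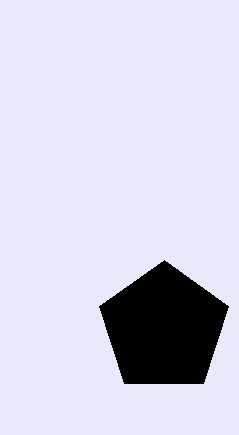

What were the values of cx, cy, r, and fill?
cx = 164; cy = 328; r = 68; fill = 'black'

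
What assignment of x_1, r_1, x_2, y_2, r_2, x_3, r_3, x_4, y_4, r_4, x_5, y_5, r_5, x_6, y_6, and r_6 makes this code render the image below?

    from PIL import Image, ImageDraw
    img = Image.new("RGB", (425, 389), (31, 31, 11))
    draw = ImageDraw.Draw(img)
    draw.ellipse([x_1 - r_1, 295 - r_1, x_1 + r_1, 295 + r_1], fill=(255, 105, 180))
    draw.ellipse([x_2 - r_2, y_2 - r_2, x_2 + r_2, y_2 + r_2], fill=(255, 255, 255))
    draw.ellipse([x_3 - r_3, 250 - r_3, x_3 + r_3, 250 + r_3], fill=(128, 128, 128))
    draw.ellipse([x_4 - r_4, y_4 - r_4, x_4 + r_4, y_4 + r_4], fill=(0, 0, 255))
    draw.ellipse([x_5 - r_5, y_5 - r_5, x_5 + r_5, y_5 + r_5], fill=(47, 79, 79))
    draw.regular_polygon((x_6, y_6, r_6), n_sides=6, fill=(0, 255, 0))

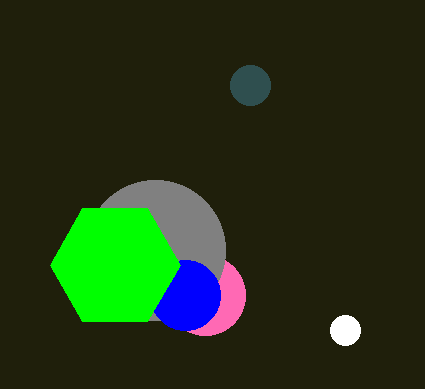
x_1 = 205
r_1 = 40
x_2 = 345
y_2 = 330
r_2 = 15
x_3 = 155
r_3 = 70
x_4 = 185
y_4 = 295
r_4 = 35
x_5 = 250
y_5 = 85
r_5 = 20
x_6 = 115
y_6 = 265
r_6 = 65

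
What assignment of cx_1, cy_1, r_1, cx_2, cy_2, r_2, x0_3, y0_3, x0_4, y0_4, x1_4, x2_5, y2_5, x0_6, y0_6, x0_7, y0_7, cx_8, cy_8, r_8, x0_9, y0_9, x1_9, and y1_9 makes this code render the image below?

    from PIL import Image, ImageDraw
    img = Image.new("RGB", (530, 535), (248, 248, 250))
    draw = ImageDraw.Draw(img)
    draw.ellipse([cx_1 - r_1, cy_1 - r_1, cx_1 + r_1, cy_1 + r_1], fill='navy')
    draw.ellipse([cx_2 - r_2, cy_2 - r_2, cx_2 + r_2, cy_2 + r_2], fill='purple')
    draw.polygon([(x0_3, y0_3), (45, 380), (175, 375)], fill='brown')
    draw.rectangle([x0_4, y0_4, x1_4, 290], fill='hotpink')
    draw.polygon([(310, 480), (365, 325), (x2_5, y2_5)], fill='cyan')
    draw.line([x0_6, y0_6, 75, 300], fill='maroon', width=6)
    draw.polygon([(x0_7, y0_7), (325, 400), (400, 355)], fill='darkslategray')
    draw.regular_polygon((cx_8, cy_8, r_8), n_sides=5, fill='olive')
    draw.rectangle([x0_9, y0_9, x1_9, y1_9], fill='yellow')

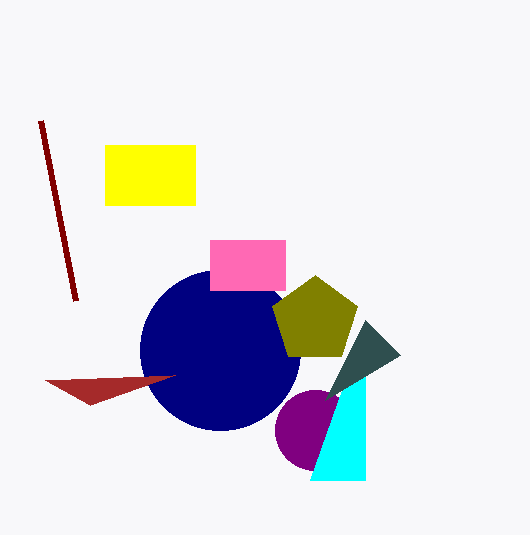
cx_1 = 220; cy_1 = 350; r_1 = 80; cx_2 = 315; cy_2 = 430; r_2 = 40; x0_3 = 90; y0_3 = 405; x0_4 = 210; y0_4 = 240; x1_4 = 285; x2_5 = 365; y2_5 = 480; x0_6 = 40; y0_6 = 120; x0_7 = 365; y0_7 = 320; cx_8 = 315; cy_8 = 320; r_8 = 45; x0_9 = 105; y0_9 = 145; x1_9 = 195; y1_9 = 205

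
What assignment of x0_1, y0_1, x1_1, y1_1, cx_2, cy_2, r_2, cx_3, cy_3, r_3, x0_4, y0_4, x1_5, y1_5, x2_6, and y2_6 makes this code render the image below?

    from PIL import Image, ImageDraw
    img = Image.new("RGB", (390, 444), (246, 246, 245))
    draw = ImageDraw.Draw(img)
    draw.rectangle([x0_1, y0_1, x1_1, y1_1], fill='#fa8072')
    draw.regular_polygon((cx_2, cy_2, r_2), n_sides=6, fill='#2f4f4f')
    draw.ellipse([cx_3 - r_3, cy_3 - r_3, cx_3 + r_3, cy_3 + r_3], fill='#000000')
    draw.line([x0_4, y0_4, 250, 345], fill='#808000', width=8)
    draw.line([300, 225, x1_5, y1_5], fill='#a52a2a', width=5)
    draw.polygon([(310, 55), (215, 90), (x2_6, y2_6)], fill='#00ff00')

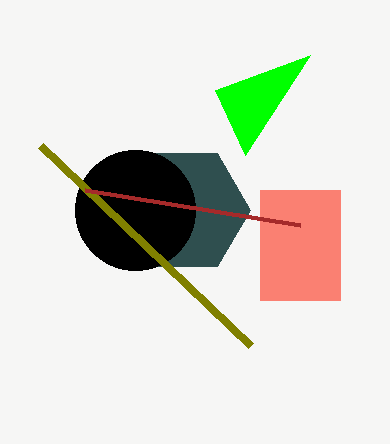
x0_1 = 260, y0_1 = 190, x1_1 = 340, y1_1 = 300, cx_2 = 185, cy_2 = 210, r_2 = 65, cx_3 = 135, cy_3 = 210, r_3 = 60, x0_4 = 40, y0_4 = 145, x1_5 = 85, y1_5 = 190, x2_6 = 245, y2_6 = 155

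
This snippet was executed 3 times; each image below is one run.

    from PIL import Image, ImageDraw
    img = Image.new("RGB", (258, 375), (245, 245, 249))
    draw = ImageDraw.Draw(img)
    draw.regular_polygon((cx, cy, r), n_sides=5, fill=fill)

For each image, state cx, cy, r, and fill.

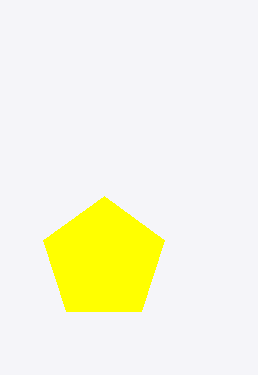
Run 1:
cx = 104, cy = 260, r = 64, fill = 'yellow'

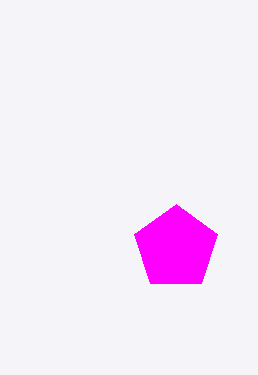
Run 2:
cx = 176
cy = 248
r = 44
fill = 'magenta'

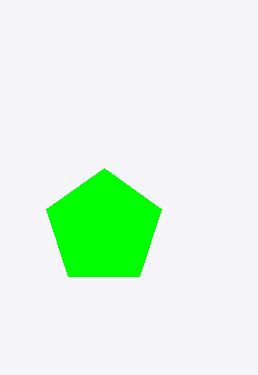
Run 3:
cx = 104
cy = 228
r = 60
fill = 'lime'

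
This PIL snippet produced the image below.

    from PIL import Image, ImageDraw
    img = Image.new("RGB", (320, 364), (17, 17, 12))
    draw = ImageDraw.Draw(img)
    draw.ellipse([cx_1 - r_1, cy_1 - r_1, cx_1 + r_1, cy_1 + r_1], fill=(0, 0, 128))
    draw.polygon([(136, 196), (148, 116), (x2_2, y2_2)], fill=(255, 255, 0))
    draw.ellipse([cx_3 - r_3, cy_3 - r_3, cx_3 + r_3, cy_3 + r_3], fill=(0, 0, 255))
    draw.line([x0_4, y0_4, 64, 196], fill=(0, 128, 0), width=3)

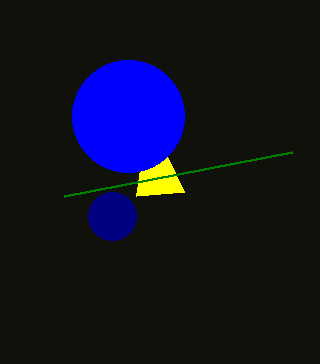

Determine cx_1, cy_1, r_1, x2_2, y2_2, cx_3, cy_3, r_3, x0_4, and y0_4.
cx_1 = 112; cy_1 = 216; r_1 = 24; x2_2 = 184; y2_2 = 192; cx_3 = 128; cy_3 = 116; r_3 = 56; x0_4 = 292; y0_4 = 152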